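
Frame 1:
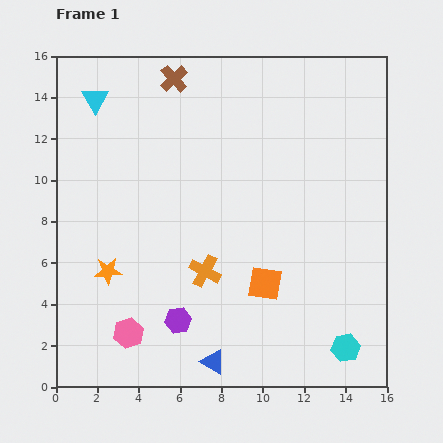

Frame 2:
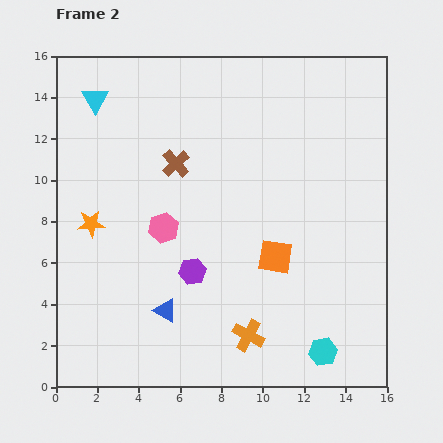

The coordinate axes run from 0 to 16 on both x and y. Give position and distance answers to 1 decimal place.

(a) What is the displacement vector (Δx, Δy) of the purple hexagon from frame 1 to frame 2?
(0.7, 2.4)

The purple hexagon was at (5.9, 3.2) in frame 1 and (6.6, 5.6) in frame 2.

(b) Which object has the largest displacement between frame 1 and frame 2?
the pink hexagon

(moved 5.4; next 4.1)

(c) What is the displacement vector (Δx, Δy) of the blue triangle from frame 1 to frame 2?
(-2.3, 2.5)

The blue triangle was at (7.6, 1.2) in frame 1 and (5.3, 3.7) in frame 2.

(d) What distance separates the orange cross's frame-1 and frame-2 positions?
3.7

The orange cross moved from (7.2, 5.6) to (9.3, 2.5), a distance of √(2.1² + 3.1²) ≈ 3.7.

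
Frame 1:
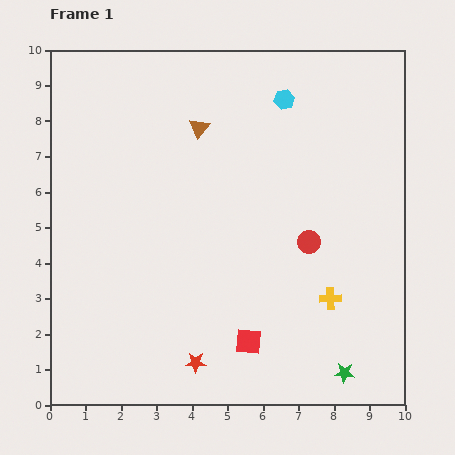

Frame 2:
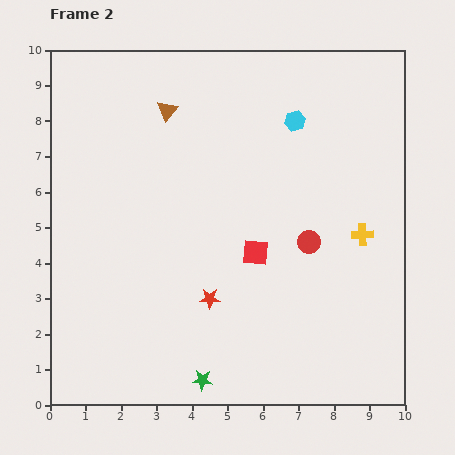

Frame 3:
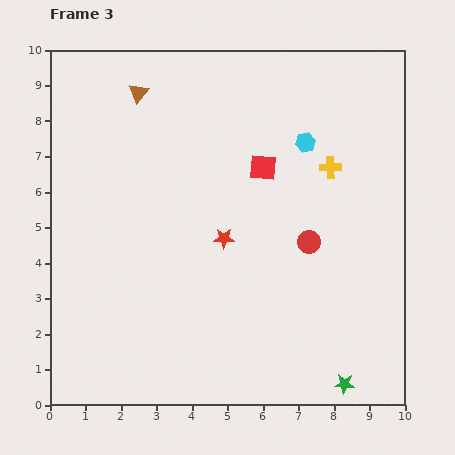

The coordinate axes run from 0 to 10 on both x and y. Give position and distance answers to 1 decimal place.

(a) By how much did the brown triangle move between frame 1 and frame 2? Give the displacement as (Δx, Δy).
(-0.9, 0.5)

The brown triangle was at (4.2, 7.8) in frame 1 and (3.3, 8.3) in frame 2.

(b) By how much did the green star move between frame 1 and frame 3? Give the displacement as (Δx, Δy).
(0.0, -0.3)

The green star was at (8.3, 0.9) in frame 1 and (8.3, 0.6) in frame 3.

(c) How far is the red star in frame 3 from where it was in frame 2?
1.7

The red star moved from (4.5, 3.0) to (4.9, 4.7), a distance of √(0.4² + 1.7²) ≈ 1.7.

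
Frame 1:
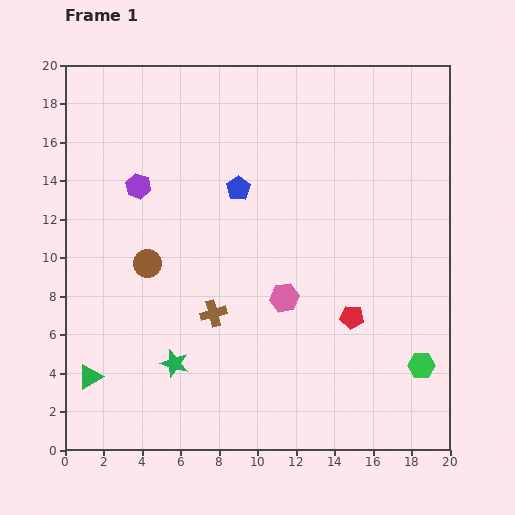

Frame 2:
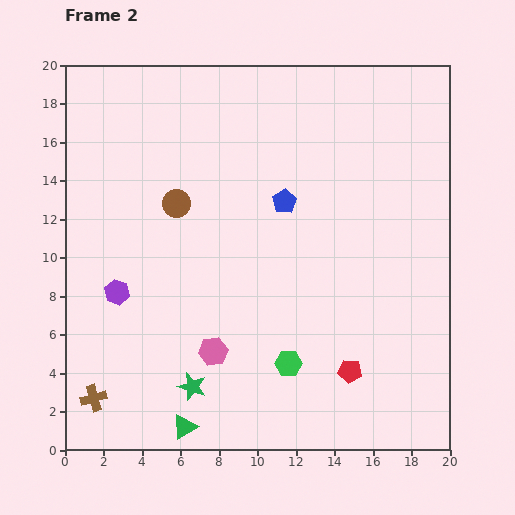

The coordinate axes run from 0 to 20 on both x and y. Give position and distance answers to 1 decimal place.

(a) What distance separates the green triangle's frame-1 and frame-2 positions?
5.5

The green triangle moved from (1.3, 3.8) to (6.2, 1.2), a distance of √(4.9² + 2.6²) ≈ 5.5.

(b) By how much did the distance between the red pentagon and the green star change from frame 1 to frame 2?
-1.3

Distance in frame 1: 9.5. Distance in frame 2: 8.2.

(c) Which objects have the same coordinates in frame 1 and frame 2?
none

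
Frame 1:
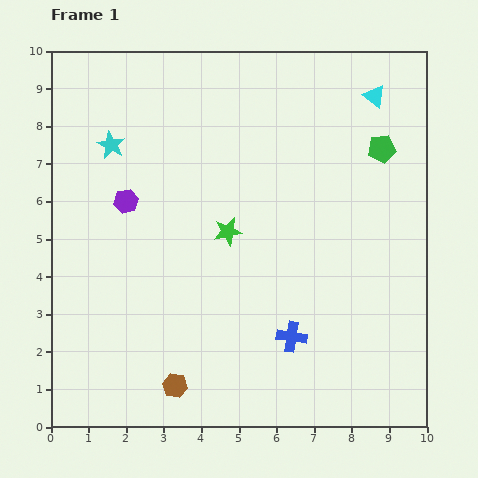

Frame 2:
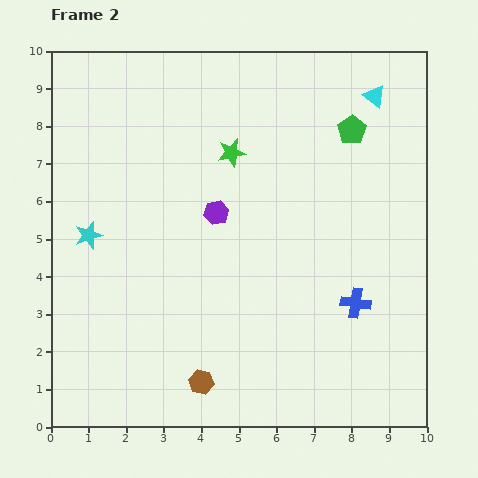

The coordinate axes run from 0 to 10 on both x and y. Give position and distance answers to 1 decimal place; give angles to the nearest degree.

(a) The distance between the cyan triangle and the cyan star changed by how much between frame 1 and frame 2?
+1.4

Distance in frame 1: 7.1. Distance in frame 2: 8.5.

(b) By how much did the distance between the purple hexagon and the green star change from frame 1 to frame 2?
-1.2

Distance in frame 1: 2.8. Distance in frame 2: 1.6.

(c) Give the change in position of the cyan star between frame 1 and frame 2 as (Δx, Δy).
(-0.6, -2.4)

The cyan star was at (1.6, 7.5) in frame 1 and (1.0, 5.1) in frame 2.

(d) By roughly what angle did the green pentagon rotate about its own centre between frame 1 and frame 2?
26° counter-clockwise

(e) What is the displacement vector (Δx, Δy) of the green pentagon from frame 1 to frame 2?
(-0.8, 0.5)

The green pentagon was at (8.8, 7.4) in frame 1 and (8.0, 7.9) in frame 2.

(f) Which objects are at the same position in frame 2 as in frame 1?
the cyan triangle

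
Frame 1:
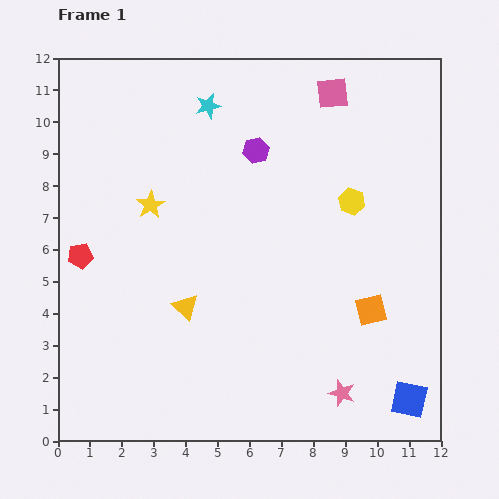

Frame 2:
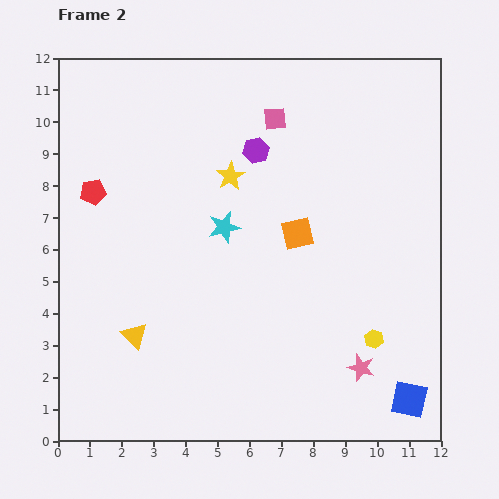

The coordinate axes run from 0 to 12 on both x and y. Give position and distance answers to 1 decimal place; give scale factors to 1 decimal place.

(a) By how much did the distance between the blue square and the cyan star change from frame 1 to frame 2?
-3.3

Distance in frame 1: 11.2. Distance in frame 2: 7.9.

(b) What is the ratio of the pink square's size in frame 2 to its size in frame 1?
0.7×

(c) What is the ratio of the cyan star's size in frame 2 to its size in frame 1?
1.3×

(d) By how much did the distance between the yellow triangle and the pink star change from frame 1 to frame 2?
+1.6

Distance in frame 1: 5.6. Distance in frame 2: 7.2.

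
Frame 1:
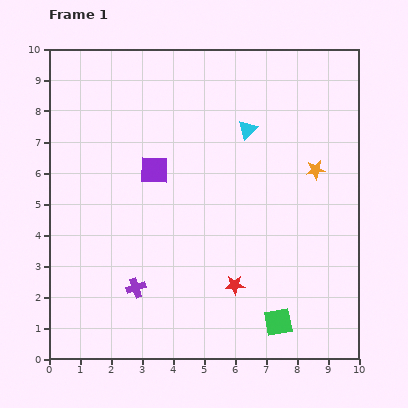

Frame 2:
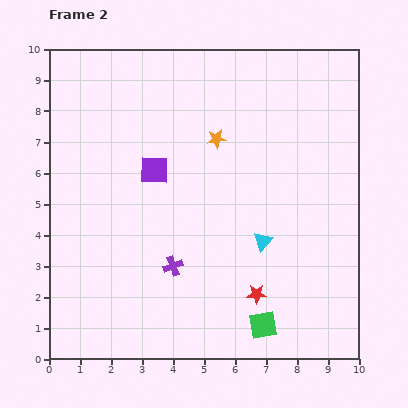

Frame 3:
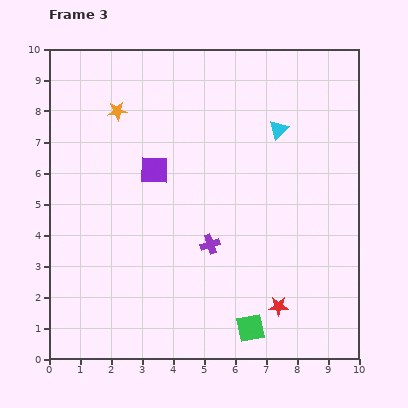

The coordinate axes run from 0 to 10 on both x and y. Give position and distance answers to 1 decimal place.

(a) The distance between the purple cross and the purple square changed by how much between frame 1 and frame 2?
-0.6

Distance in frame 1: 3.8. Distance in frame 2: 3.2.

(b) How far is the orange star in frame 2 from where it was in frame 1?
3.4

The orange star moved from (8.6, 6.1) to (5.4, 7.1), a distance of √(3.2² + 1.0²) ≈ 3.4.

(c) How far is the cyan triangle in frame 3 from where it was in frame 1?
1.0

The cyan triangle moved from (6.4, 7.4) to (7.4, 7.4), a distance of √(1.0² + 0.0²) ≈ 1.0.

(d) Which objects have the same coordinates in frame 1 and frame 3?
the purple square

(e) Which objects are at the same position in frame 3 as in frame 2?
the purple square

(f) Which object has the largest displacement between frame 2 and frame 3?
the cyan triangle

(moved 3.6; next 3.3)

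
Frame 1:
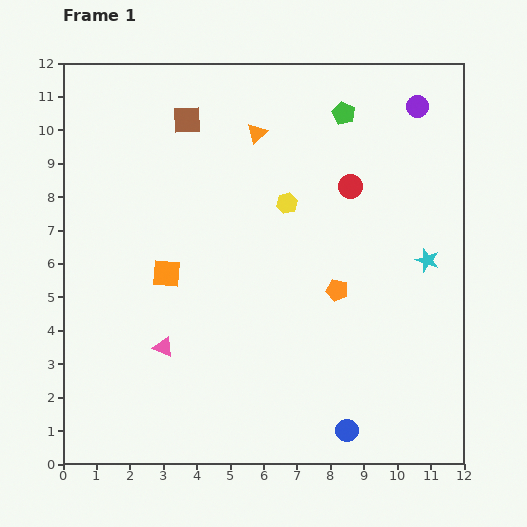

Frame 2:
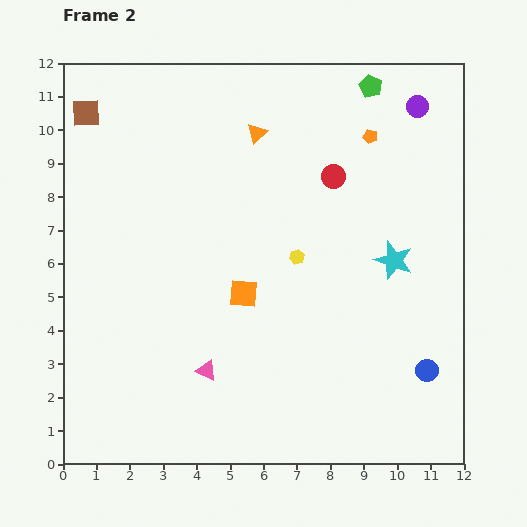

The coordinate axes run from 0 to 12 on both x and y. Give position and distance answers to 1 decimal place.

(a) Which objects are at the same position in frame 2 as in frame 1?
the orange triangle, the purple circle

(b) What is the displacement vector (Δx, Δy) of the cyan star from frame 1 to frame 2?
(-1.0, 0.0)

The cyan star was at (10.9, 6.1) in frame 1 and (9.9, 6.1) in frame 2.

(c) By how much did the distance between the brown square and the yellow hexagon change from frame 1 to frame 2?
+3.7

Distance in frame 1: 3.9. Distance in frame 2: 7.6.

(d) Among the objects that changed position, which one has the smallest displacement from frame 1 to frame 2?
the red circle

(moved 0.6)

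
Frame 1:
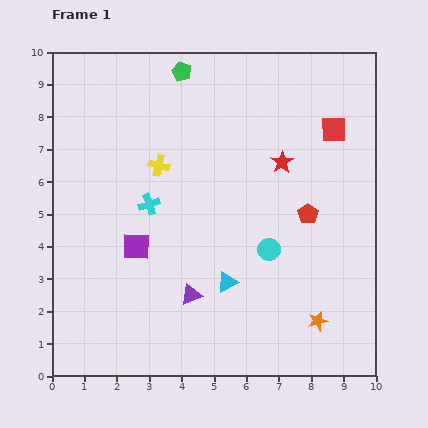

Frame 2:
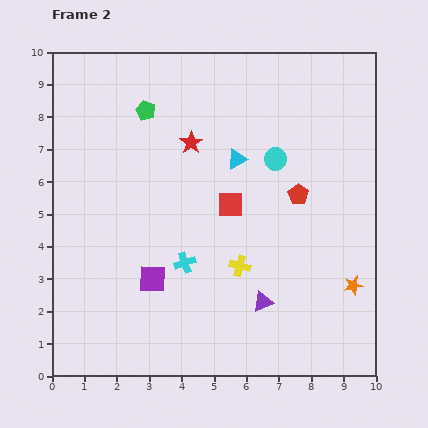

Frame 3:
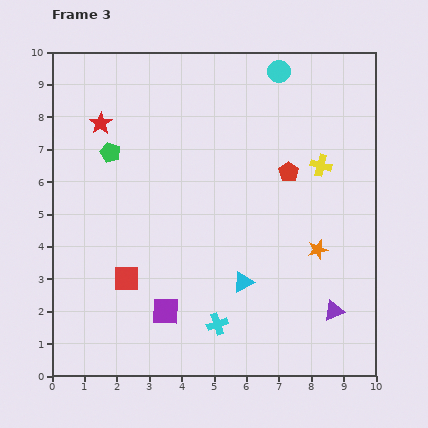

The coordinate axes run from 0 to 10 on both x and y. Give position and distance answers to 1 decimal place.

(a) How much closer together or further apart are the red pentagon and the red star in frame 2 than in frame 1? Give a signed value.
+1.9

Distance in frame 1: 1.8. Distance in frame 2: 3.7.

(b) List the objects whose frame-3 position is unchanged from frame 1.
none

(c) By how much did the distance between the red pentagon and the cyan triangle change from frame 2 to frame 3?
+1.5

Distance in frame 2: 2.2. Distance in frame 3: 3.7.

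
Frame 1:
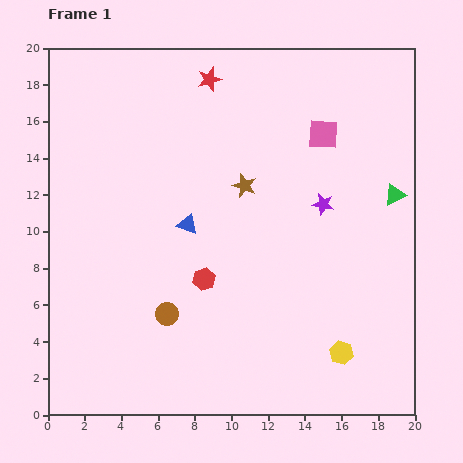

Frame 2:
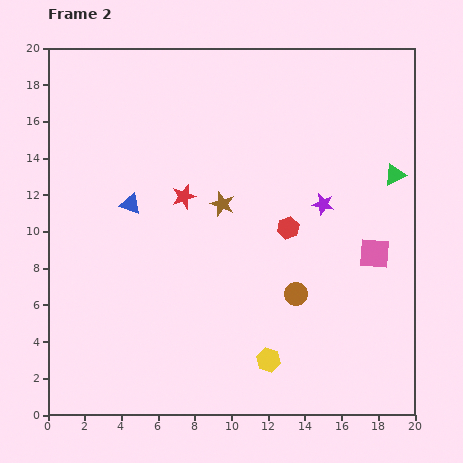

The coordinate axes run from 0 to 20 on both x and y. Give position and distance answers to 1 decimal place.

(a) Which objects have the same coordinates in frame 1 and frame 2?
the purple star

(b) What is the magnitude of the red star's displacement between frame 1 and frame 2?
6.6

The red star moved from (8.8, 18.3) to (7.4, 11.9), a distance of √(1.4² + 6.4²) ≈ 6.6.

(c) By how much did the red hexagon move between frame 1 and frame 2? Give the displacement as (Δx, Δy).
(4.6, 2.8)

The red hexagon was at (8.5, 7.4) in frame 1 and (13.1, 10.2) in frame 2.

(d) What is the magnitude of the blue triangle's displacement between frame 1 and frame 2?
3.3

The blue triangle moved from (7.6, 10.4) to (4.5, 11.5), a distance of √(3.1² + 1.1²) ≈ 3.3.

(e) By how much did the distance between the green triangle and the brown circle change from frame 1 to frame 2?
-5.5

Distance in frame 1: 14.0. Distance in frame 2: 8.5.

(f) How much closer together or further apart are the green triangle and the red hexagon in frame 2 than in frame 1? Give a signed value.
-4.9

Distance in frame 1: 11.4. Distance in frame 2: 6.5.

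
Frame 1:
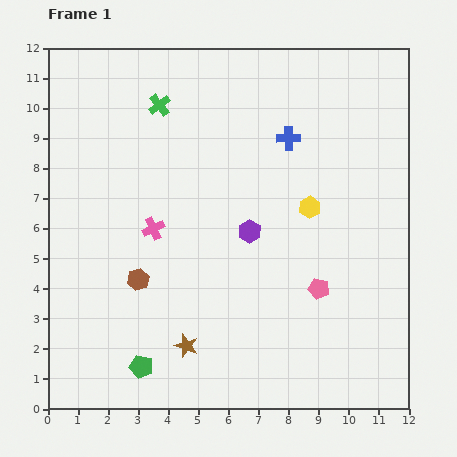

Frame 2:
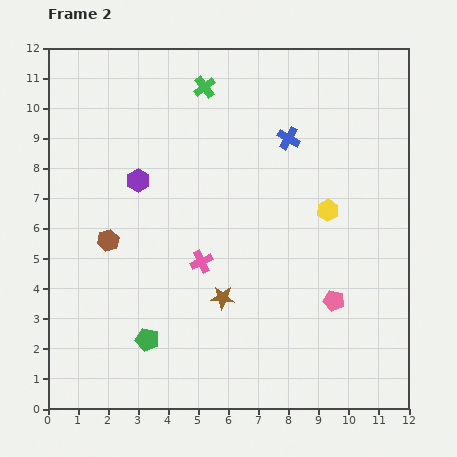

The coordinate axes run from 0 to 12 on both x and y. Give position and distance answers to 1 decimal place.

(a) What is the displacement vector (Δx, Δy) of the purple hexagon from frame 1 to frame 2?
(-3.7, 1.7)

The purple hexagon was at (6.7, 5.9) in frame 1 and (3.0, 7.6) in frame 2.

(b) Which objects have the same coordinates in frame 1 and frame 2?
the blue cross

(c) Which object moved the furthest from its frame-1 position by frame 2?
the purple hexagon

(moved 4.1; next 2.0)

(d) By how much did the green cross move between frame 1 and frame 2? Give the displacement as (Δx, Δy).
(1.5, 0.6)

The green cross was at (3.7, 10.1) in frame 1 and (5.2, 10.7) in frame 2.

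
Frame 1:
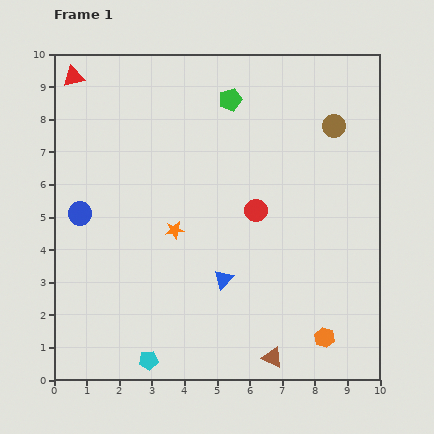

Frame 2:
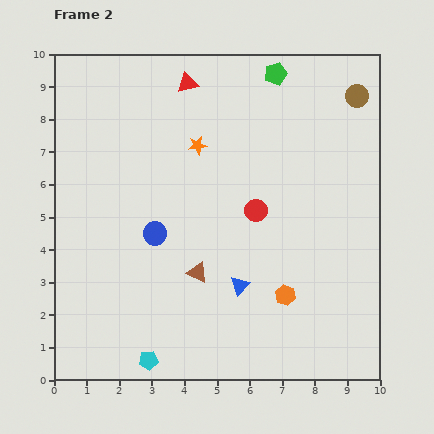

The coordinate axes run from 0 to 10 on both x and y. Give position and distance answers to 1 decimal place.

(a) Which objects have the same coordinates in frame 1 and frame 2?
the red circle, the cyan pentagon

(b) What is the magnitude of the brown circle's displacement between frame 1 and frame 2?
1.1

The brown circle moved from (8.6, 7.8) to (9.3, 8.7), a distance of √(0.7² + 0.9²) ≈ 1.1.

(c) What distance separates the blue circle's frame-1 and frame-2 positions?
2.4

The blue circle moved from (0.8, 5.1) to (3.1, 4.5), a distance of √(2.3² + 0.6²) ≈ 2.4.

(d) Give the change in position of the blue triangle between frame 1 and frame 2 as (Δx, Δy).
(0.5, -0.2)

The blue triangle was at (5.2, 3.1) in frame 1 and (5.7, 2.9) in frame 2.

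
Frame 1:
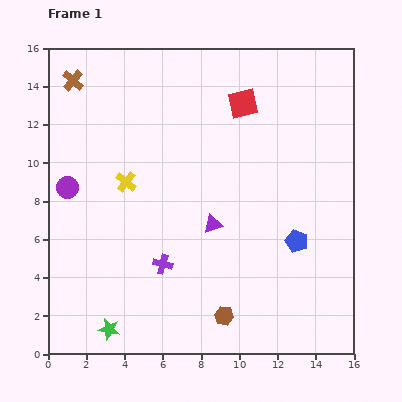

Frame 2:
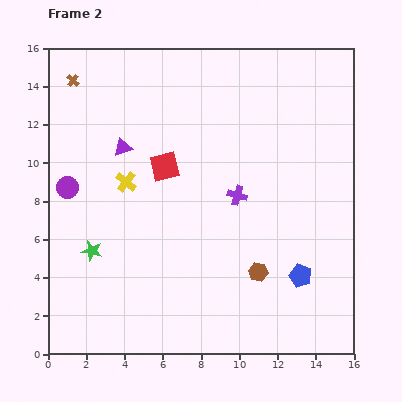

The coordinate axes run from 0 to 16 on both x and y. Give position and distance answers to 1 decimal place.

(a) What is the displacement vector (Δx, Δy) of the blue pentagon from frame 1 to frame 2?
(0.2, -1.8)

The blue pentagon was at (13.0, 5.9) in frame 1 and (13.2, 4.1) in frame 2.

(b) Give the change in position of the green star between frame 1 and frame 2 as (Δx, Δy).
(-0.9, 4.1)

The green star was at (3.2, 1.3) in frame 1 and (2.3, 5.4) in frame 2.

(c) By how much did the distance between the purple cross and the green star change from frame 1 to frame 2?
+3.7

Distance in frame 1: 4.4. Distance in frame 2: 8.1.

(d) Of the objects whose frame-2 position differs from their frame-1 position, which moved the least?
the blue pentagon

(moved 1.8)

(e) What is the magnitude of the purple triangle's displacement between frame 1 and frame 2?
6.2

The purple triangle moved from (8.6, 6.8) to (3.9, 10.8), a distance of √(4.7² + 4.0²) ≈ 6.2.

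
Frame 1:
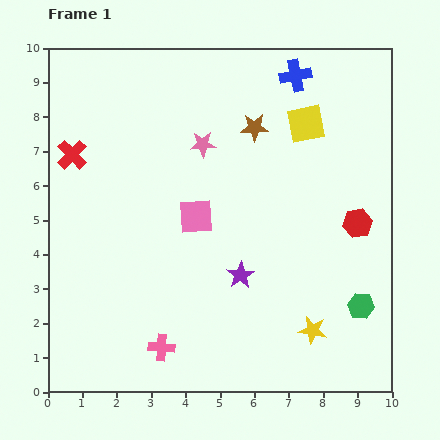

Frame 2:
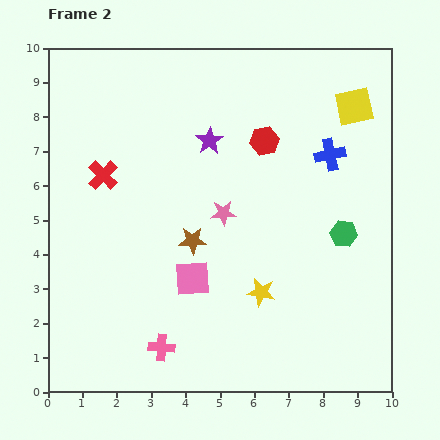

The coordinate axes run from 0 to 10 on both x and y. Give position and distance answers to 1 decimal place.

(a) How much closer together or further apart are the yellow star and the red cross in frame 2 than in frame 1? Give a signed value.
-3.0

Distance in frame 1: 8.7. Distance in frame 2: 5.7.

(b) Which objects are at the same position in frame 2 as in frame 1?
the pink cross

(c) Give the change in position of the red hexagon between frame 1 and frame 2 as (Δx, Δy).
(-2.7, 2.4)

The red hexagon was at (9.0, 4.9) in frame 1 and (6.3, 7.3) in frame 2.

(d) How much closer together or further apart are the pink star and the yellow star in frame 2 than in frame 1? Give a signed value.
-3.8

Distance in frame 1: 6.3. Distance in frame 2: 2.5.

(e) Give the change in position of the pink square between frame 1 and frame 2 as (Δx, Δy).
(-0.1, -1.8)

The pink square was at (4.3, 5.1) in frame 1 and (4.2, 3.3) in frame 2.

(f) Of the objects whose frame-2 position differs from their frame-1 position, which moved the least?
the red cross

(moved 1.1)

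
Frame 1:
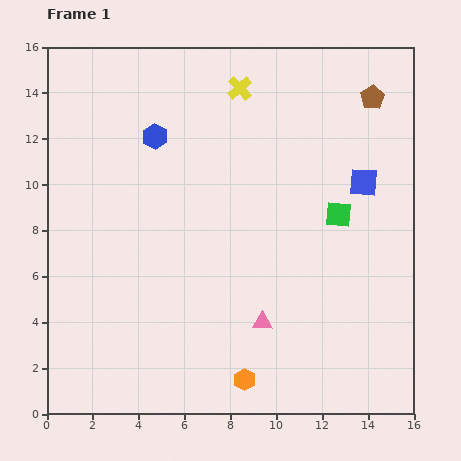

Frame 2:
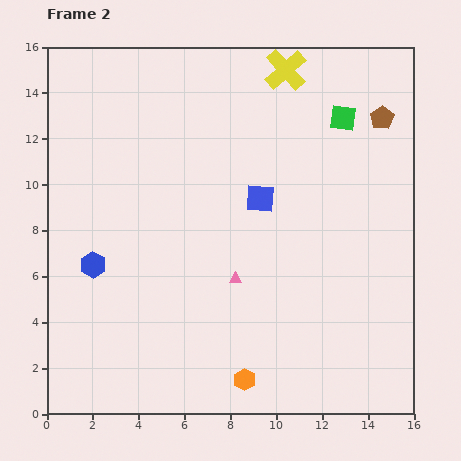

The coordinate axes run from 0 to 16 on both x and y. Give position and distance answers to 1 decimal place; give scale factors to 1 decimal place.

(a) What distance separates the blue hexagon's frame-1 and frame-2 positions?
6.2

The blue hexagon moved from (4.7, 12.1) to (2.0, 6.5), a distance of √(2.7² + 5.6²) ≈ 6.2.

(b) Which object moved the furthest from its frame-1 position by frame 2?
the blue hexagon

(moved 6.2; next 4.6)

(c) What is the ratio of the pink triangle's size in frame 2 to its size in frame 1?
0.6×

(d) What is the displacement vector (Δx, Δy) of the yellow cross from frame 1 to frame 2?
(2.0, 0.8)

The yellow cross was at (8.4, 14.2) in frame 1 and (10.4, 15.0) in frame 2.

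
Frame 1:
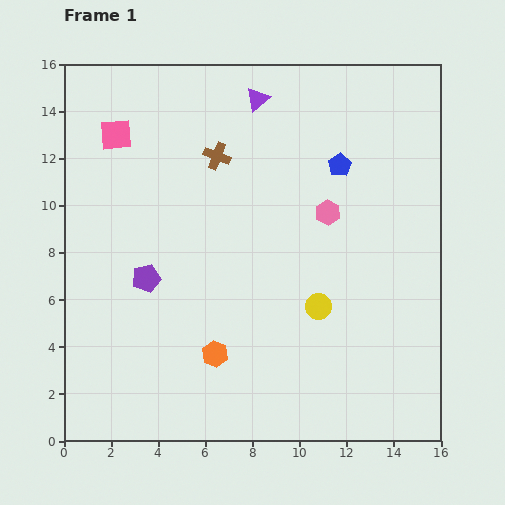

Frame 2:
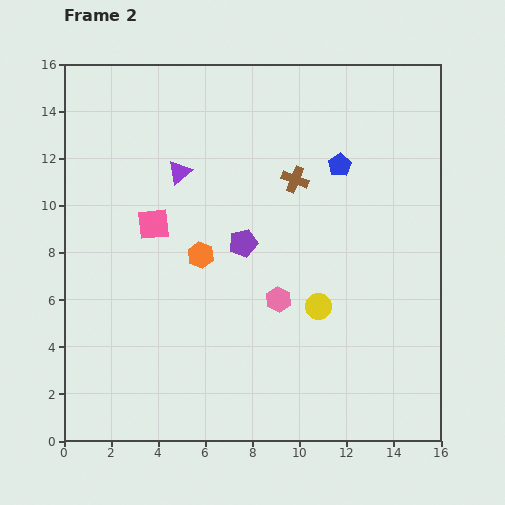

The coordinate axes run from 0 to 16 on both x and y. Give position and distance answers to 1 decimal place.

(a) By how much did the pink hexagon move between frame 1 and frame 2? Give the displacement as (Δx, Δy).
(-2.1, -3.7)

The pink hexagon was at (11.2, 9.7) in frame 1 and (9.1, 6.0) in frame 2.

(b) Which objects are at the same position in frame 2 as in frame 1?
the blue pentagon, the yellow circle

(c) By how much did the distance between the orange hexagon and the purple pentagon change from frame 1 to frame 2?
-2.4

Distance in frame 1: 4.3. Distance in frame 2: 1.9.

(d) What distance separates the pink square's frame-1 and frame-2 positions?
4.1

The pink square moved from (2.2, 13.0) to (3.8, 9.2), a distance of √(1.6² + 3.8²) ≈ 4.1.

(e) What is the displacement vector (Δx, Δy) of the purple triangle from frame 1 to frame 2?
(-3.3, -3.1)

The purple triangle was at (8.2, 14.5) in frame 1 and (4.9, 11.4) in frame 2.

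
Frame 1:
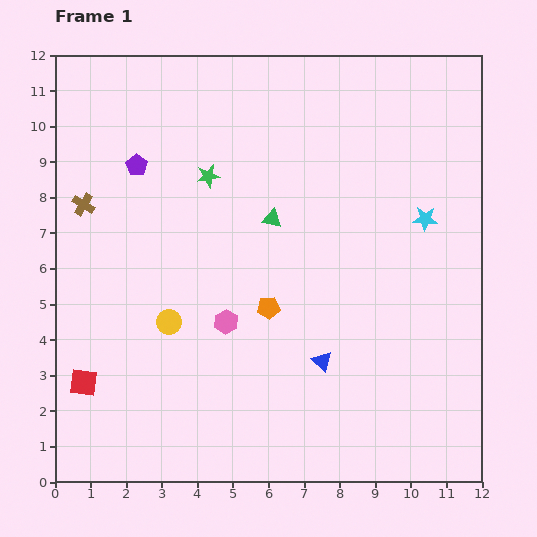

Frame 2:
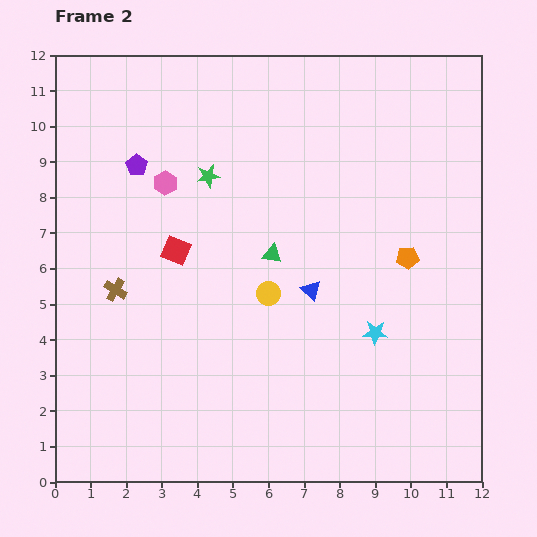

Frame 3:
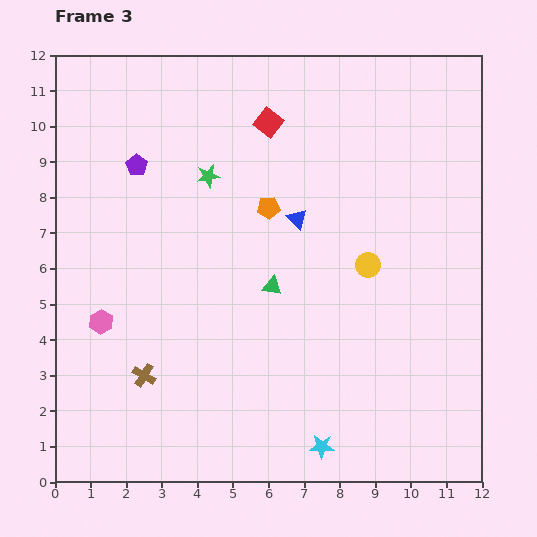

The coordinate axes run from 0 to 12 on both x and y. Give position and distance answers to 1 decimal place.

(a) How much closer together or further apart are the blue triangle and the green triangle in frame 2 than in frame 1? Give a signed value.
-2.7

Distance in frame 1: 4.2. Distance in frame 2: 1.5.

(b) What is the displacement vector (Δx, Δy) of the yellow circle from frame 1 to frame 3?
(5.6, 1.6)

The yellow circle was at (3.2, 4.5) in frame 1 and (8.8, 6.1) in frame 3.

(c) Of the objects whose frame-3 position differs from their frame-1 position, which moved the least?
the green triangle

(moved 1.9)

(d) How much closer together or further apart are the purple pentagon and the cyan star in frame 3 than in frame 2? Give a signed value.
+1.3

Distance in frame 2: 8.2. Distance in frame 3: 9.5.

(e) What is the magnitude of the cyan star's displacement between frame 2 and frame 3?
3.5

The cyan star moved from (9.0, 4.2) to (7.5, 1.0), a distance of √(1.5² + 3.2²) ≈ 3.5.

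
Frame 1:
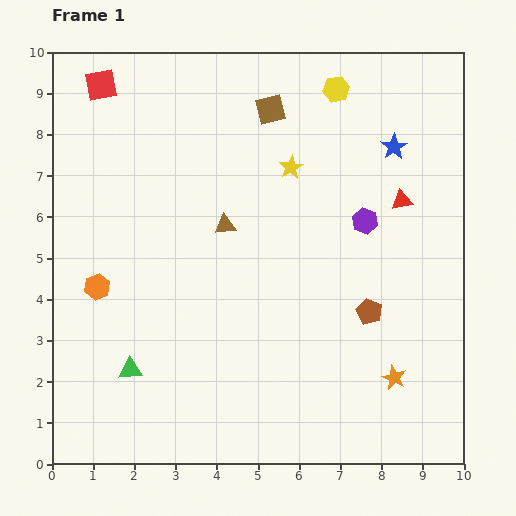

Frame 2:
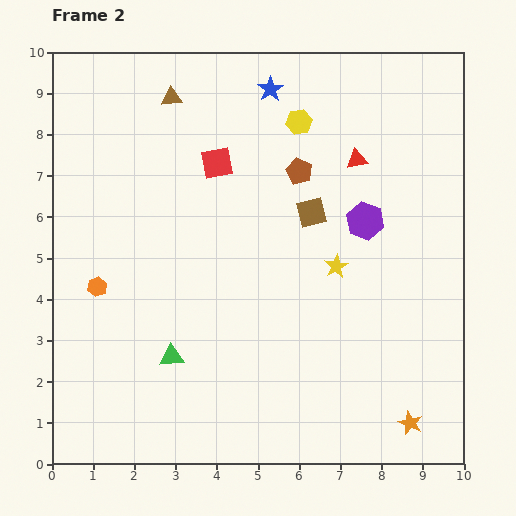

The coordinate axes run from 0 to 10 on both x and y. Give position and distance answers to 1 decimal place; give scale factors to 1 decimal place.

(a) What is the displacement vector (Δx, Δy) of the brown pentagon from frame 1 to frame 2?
(-1.7, 3.4)

The brown pentagon was at (7.7, 3.7) in frame 1 and (6.0, 7.1) in frame 2.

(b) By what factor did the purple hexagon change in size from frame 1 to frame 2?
1.4×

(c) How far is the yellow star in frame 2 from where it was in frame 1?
2.6

The yellow star moved from (5.8, 7.2) to (6.9, 4.8), a distance of √(1.1² + 2.4²) ≈ 2.6.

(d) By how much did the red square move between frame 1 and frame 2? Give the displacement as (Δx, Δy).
(2.8, -1.9)

The red square was at (1.2, 9.2) in frame 1 and (4.0, 7.3) in frame 2.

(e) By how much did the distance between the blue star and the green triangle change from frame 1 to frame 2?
-1.5

Distance in frame 1: 8.4. Distance in frame 2: 6.9.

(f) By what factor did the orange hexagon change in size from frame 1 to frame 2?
0.7×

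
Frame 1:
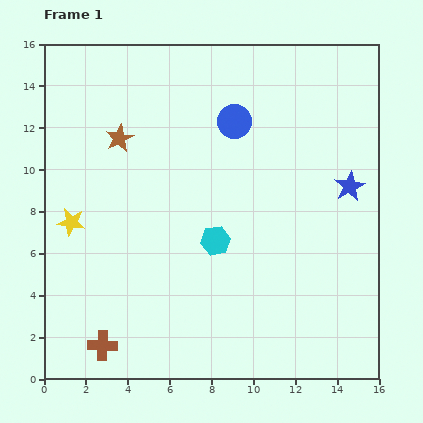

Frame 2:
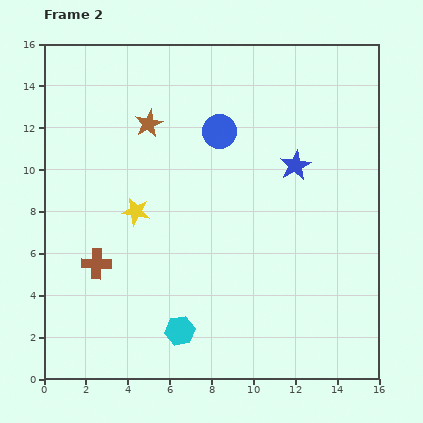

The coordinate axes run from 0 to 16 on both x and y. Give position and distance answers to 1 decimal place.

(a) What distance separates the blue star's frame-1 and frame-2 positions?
2.8

The blue star moved from (14.6, 9.2) to (12.0, 10.2), a distance of √(2.6² + 1.0²) ≈ 2.8.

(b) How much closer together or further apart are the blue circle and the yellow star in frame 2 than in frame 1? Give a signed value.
-3.7

Distance in frame 1: 9.2. Distance in frame 2: 5.5.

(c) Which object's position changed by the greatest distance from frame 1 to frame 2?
the cyan hexagon

(moved 4.6; next 3.9)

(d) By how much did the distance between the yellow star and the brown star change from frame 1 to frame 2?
-0.4

Distance in frame 1: 4.6. Distance in frame 2: 4.2.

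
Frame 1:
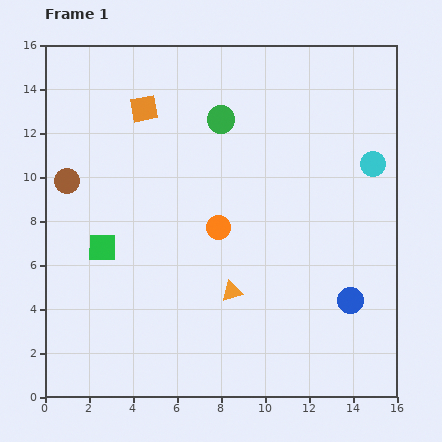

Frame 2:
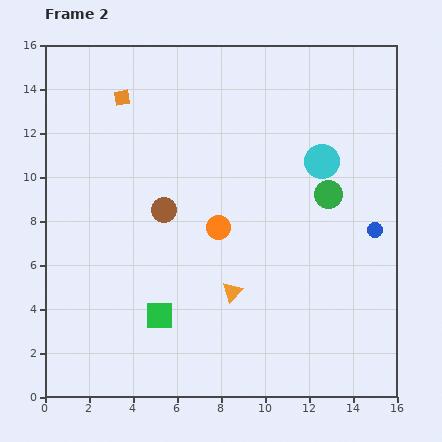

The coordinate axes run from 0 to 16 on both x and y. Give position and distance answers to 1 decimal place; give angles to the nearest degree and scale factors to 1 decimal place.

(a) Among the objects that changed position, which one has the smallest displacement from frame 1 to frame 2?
the orange square

(moved 1.1)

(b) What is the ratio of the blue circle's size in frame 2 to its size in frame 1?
0.6×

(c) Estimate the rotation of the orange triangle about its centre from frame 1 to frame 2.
30° counter-clockwise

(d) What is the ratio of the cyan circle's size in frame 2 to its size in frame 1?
1.4×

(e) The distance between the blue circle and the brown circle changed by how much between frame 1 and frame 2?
-4.4

Distance in frame 1: 14.0. Distance in frame 2: 9.6.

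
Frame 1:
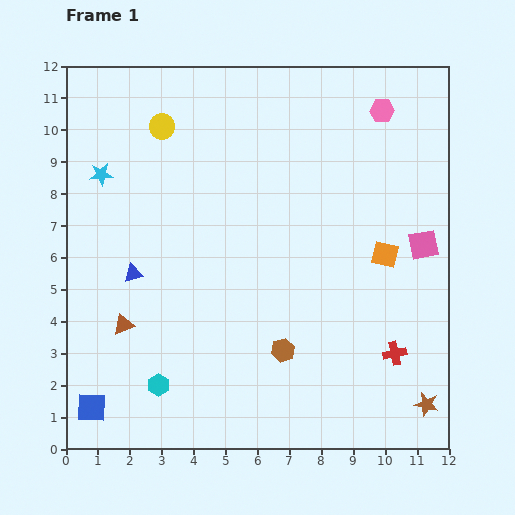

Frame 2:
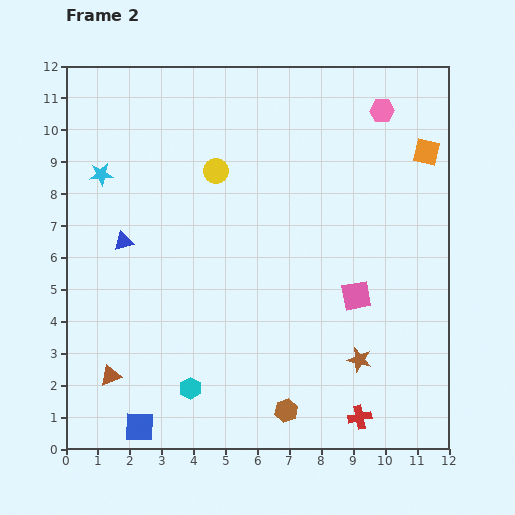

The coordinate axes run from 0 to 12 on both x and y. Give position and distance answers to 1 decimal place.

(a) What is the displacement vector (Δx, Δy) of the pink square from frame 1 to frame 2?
(-2.1, -1.6)

The pink square was at (11.2, 6.4) in frame 1 and (9.1, 4.8) in frame 2.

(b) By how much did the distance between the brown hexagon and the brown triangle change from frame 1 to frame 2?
+0.5

Distance in frame 1: 5.1. Distance in frame 2: 5.6.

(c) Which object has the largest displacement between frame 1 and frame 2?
the orange square

(moved 3.5; next 2.6)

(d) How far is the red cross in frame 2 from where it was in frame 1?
2.3

The red cross moved from (10.3, 3.0) to (9.2, 1.0), a distance of √(1.1² + 2.0²) ≈ 2.3.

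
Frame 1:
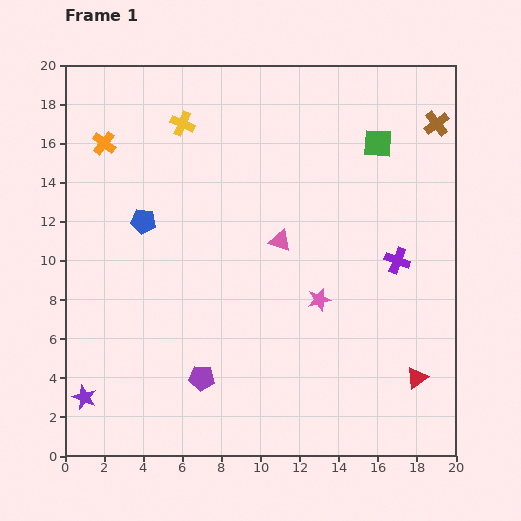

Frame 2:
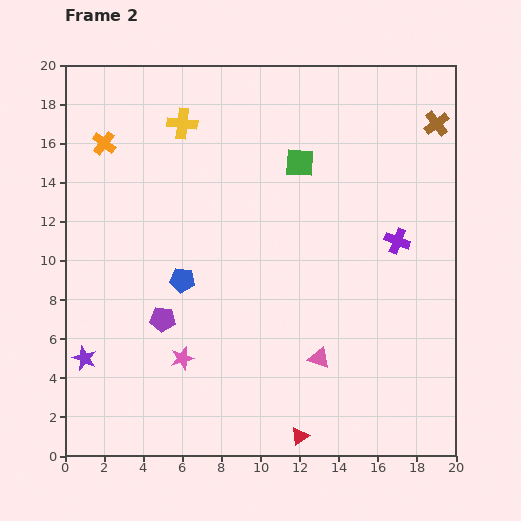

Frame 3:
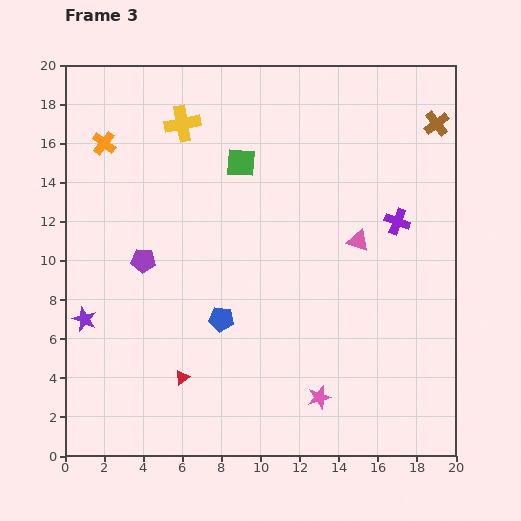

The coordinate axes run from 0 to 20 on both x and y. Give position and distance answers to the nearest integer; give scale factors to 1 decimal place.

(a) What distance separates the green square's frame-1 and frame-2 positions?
4

The green square moved from (16, 16) to (12, 15), a distance of √(4² + 1²) ≈ 4.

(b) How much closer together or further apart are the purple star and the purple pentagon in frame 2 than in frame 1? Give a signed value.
-2

Distance in frame 1: 6. Distance in frame 2: 4.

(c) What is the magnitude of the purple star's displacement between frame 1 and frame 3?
4

The purple star moved from (1, 3) to (1, 7), a distance of √(0² + 4²) ≈ 4.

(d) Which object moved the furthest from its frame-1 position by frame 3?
the red triangle

(moved 12; next 7)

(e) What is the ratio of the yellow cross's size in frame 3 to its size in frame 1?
1.5×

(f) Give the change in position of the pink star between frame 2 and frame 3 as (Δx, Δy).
(7, -2)

The pink star was at (6, 5) in frame 2 and (13, 3) in frame 3.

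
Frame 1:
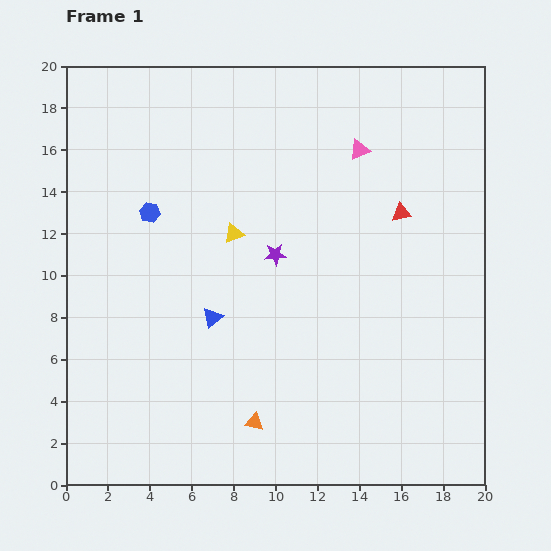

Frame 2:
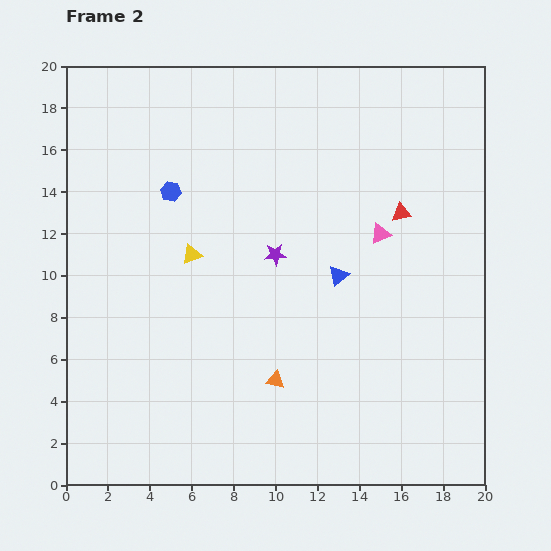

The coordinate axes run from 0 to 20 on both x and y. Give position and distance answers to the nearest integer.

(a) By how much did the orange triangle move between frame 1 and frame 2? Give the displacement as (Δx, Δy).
(1, 2)

The orange triangle was at (9, 3) in frame 1 and (10, 5) in frame 2.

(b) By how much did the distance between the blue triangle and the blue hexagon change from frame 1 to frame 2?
+3

Distance in frame 1: 6. Distance in frame 2: 9.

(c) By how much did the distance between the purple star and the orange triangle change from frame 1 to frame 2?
-2

Distance in frame 1: 8. Distance in frame 2: 6.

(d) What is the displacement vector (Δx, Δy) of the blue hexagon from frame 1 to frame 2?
(1, 1)

The blue hexagon was at (4, 13) in frame 1 and (5, 14) in frame 2.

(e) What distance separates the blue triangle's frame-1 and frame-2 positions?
6

The blue triangle moved from (7, 8) to (13, 10), a distance of √(6² + 2²) ≈ 6.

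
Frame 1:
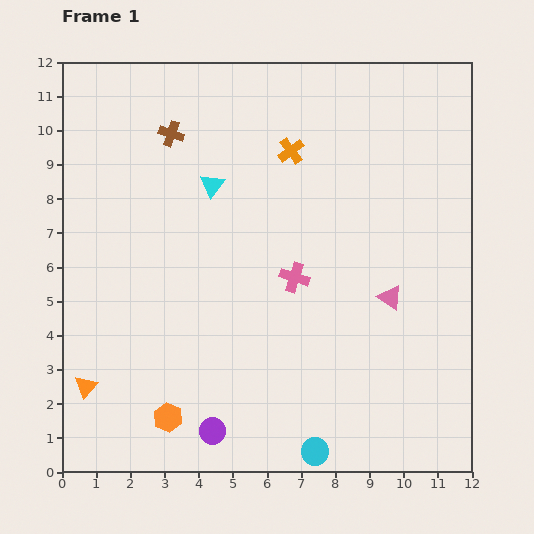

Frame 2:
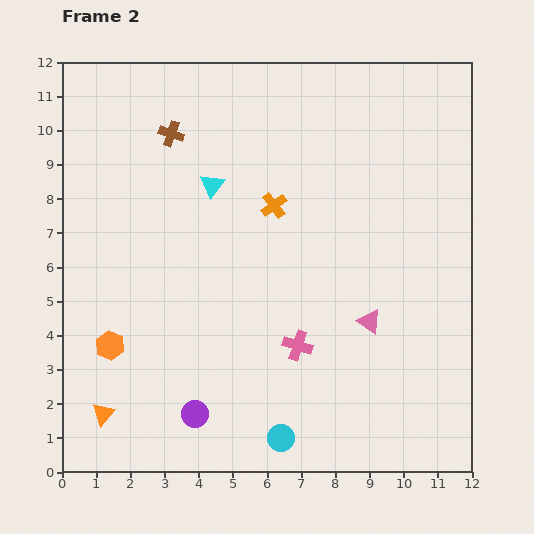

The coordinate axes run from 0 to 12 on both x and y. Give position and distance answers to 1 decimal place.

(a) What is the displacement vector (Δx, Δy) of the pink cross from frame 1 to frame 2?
(0.1, -2.0)

The pink cross was at (6.8, 5.7) in frame 1 and (6.9, 3.7) in frame 2.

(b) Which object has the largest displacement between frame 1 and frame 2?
the orange hexagon

(moved 2.7; next 2.0)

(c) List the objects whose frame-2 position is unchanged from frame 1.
the cyan triangle, the brown cross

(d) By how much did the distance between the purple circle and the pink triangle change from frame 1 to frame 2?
-0.7

Distance in frame 1: 6.5. Distance in frame 2: 5.8.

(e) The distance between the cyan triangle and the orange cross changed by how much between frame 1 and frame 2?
-0.6

Distance in frame 1: 2.5. Distance in frame 2: 1.9.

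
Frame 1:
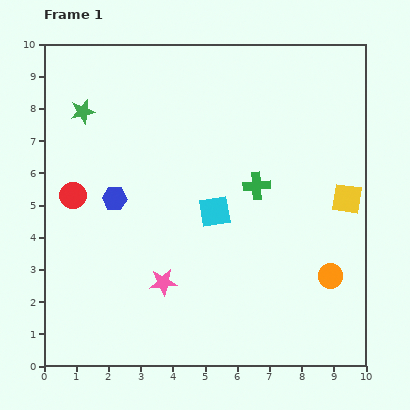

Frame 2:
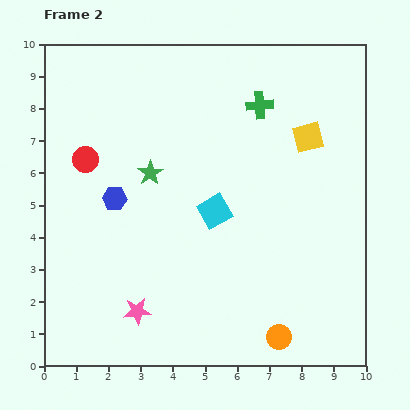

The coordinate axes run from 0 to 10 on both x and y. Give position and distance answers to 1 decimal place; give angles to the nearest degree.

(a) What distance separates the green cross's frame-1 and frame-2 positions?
2.5

The green cross moved from (6.6, 5.6) to (6.7, 8.1), a distance of √(0.1² + 2.5²) ≈ 2.5.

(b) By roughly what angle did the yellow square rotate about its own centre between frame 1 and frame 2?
23° counter-clockwise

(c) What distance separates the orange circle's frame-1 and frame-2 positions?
2.5

The orange circle moved from (8.9, 2.8) to (7.3, 0.9), a distance of √(1.6² + 1.9²) ≈ 2.5.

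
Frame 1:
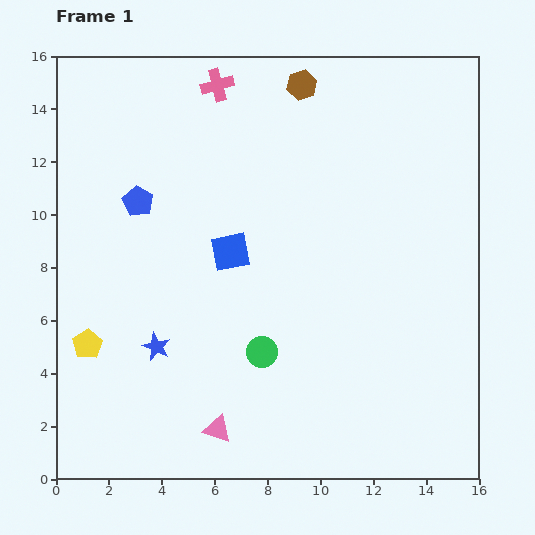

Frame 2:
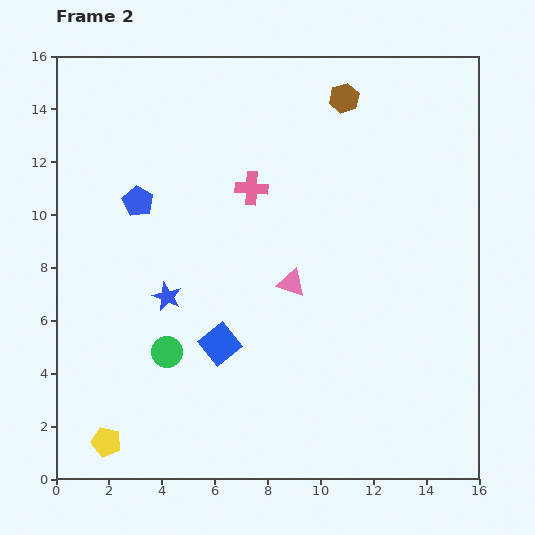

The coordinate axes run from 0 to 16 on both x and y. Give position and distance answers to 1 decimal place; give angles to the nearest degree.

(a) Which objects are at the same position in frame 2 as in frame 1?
the blue pentagon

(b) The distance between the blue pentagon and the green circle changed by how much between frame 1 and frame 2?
-1.6

Distance in frame 1: 7.4. Distance in frame 2: 5.8.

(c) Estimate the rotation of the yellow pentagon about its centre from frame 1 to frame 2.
25° counter-clockwise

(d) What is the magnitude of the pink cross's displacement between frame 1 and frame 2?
4.1

The pink cross moved from (6.1, 14.9) to (7.4, 11.0), a distance of √(1.3² + 3.9²) ≈ 4.1.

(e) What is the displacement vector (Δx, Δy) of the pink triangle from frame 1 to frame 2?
(2.8, 5.5)

The pink triangle was at (6.1, 1.9) in frame 1 and (8.9, 7.4) in frame 2.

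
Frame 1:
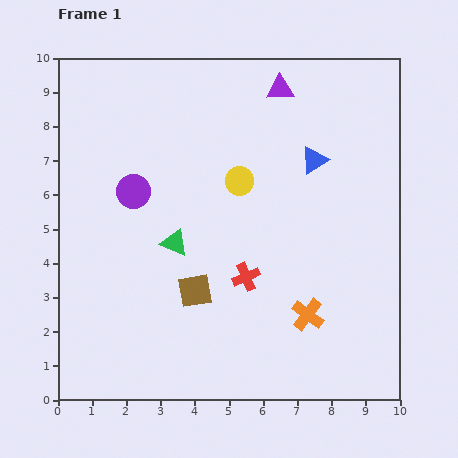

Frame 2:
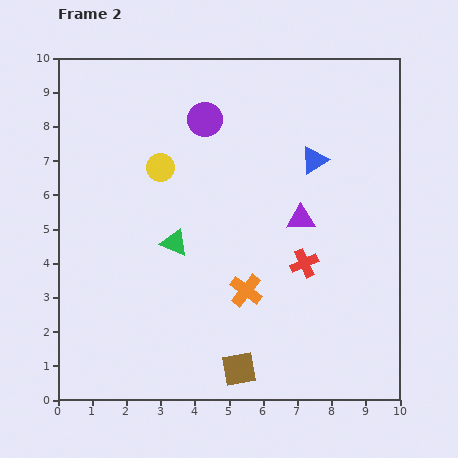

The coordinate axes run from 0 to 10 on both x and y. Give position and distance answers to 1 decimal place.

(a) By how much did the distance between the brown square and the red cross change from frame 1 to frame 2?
+2.0

Distance in frame 1: 1.6. Distance in frame 2: 3.6.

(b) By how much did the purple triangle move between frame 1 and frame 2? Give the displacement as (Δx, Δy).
(0.6, -3.8)

The purple triangle was at (6.5, 9.1) in frame 1 and (7.1, 5.3) in frame 2.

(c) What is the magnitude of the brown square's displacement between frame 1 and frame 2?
2.6

The brown square moved from (4.0, 3.2) to (5.3, 0.9), a distance of √(1.3² + 2.3²) ≈ 2.6.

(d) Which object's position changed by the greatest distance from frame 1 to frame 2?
the purple triangle

(moved 3.8; next 3.0)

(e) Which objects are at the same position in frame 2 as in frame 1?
the blue triangle, the green triangle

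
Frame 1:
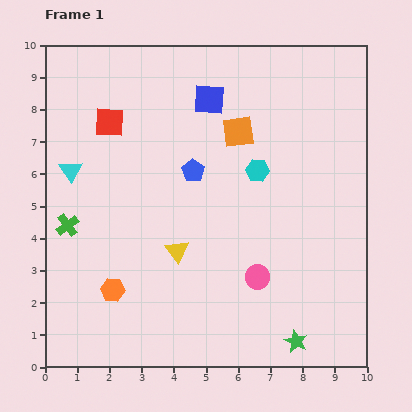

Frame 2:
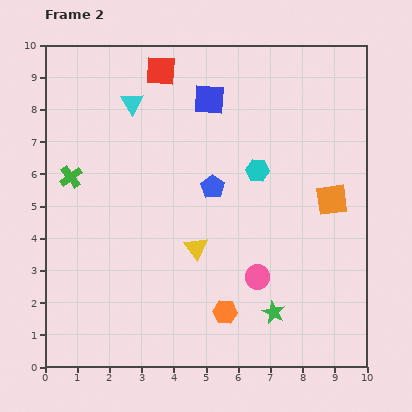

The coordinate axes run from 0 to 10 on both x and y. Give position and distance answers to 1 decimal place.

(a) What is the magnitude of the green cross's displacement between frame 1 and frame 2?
1.5

The green cross moved from (0.7, 4.4) to (0.8, 5.9), a distance of √(0.1² + 1.5²) ≈ 1.5.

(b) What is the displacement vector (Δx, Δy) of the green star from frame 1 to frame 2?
(-0.7, 0.9)

The green star was at (7.8, 0.8) in frame 1 and (7.1, 1.7) in frame 2.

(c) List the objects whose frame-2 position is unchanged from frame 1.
the cyan hexagon, the blue square, the pink circle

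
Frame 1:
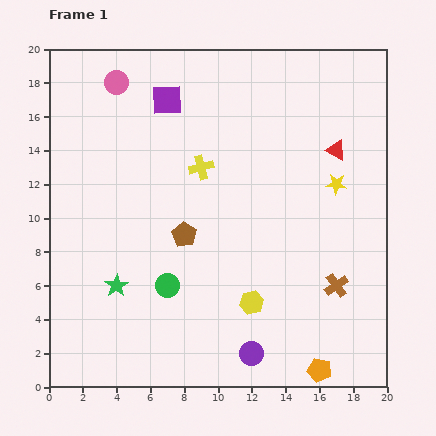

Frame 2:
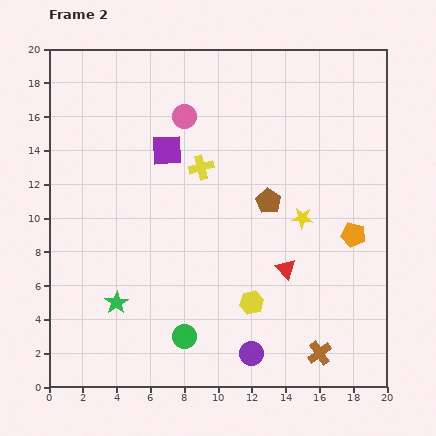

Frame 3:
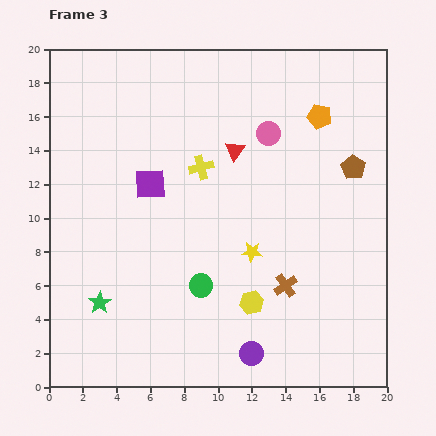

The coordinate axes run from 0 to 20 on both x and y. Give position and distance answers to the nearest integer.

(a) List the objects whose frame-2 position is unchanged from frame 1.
the yellow cross, the purple circle, the yellow hexagon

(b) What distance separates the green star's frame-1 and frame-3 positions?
1

The green star moved from (4, 6) to (3, 5), a distance of √(1² + 1²) ≈ 1.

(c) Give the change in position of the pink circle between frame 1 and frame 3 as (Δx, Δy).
(9, -3)

The pink circle was at (4, 18) in frame 1 and (13, 15) in frame 3.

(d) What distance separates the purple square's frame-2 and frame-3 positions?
2

The purple square moved from (7, 14) to (6, 12), a distance of √(1² + 2²) ≈ 2.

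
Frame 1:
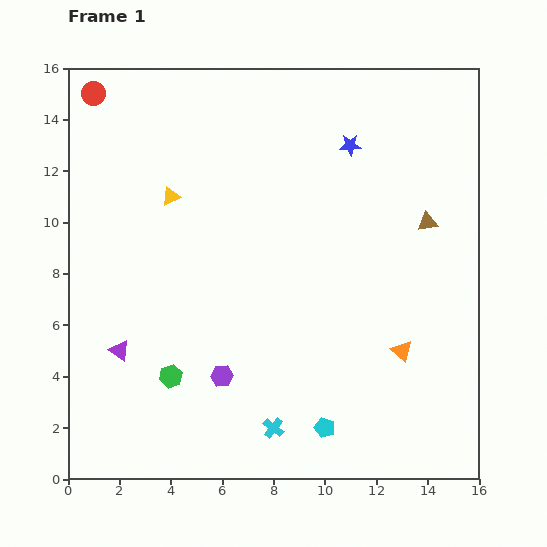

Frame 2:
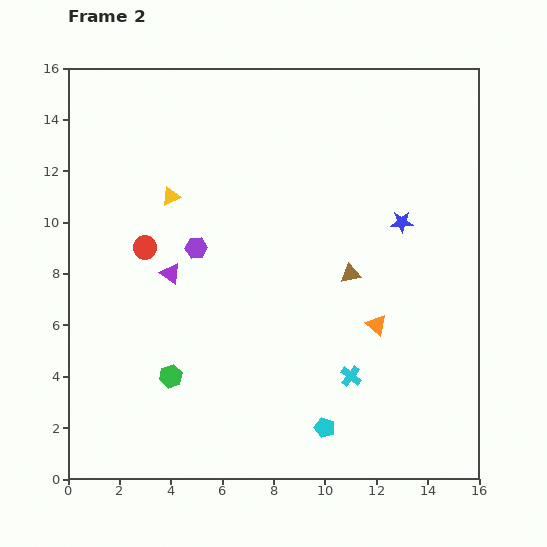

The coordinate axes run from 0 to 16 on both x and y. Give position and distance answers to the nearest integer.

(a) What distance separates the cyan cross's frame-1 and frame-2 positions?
4

The cyan cross moved from (8, 2) to (11, 4), a distance of √(3² + 2²) ≈ 4.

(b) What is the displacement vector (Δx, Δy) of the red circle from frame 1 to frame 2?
(2, -6)

The red circle was at (1, 15) in frame 1 and (3, 9) in frame 2.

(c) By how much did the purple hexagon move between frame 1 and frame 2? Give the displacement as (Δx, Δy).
(-1, 5)

The purple hexagon was at (6, 4) in frame 1 and (5, 9) in frame 2.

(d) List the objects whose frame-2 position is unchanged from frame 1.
the green hexagon, the cyan pentagon, the yellow triangle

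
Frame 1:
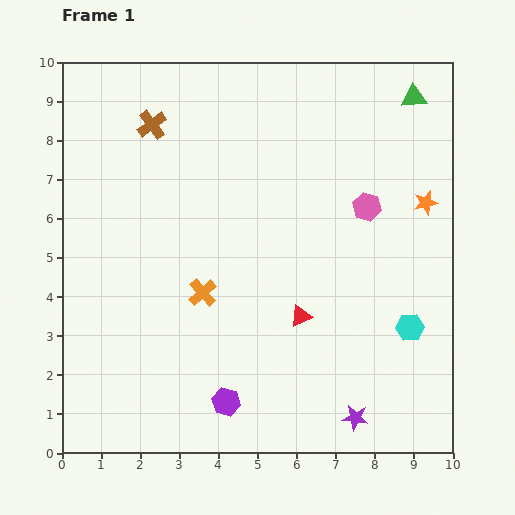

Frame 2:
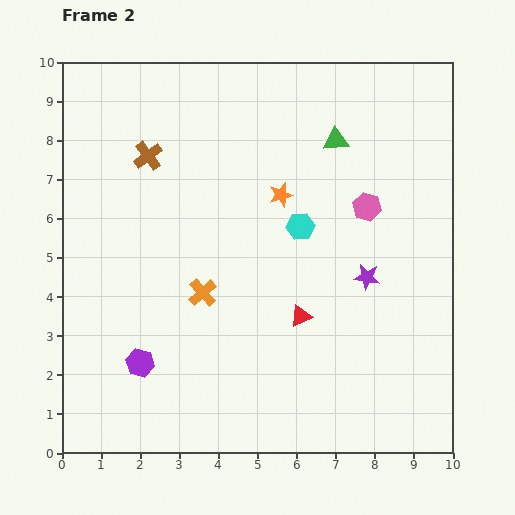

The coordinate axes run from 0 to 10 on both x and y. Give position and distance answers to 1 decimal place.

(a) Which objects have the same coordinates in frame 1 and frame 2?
the red triangle, the orange cross, the pink hexagon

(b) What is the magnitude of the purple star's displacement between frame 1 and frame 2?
3.6

The purple star moved from (7.5, 0.9) to (7.8, 4.5), a distance of √(0.3² + 3.6²) ≈ 3.6.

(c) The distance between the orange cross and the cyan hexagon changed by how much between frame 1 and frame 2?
-2.4

Distance in frame 1: 5.4. Distance in frame 2: 3.0.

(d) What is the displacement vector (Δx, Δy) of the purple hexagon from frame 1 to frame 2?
(-2.2, 1.0)

The purple hexagon was at (4.2, 1.3) in frame 1 and (2.0, 2.3) in frame 2.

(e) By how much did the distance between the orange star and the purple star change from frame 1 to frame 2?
-2.8

Distance in frame 1: 5.8. Distance in frame 2: 3.0.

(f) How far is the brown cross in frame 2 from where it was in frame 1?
0.8

The brown cross moved from (2.3, 8.4) to (2.2, 7.6), a distance of √(0.1² + 0.8²) ≈ 0.8.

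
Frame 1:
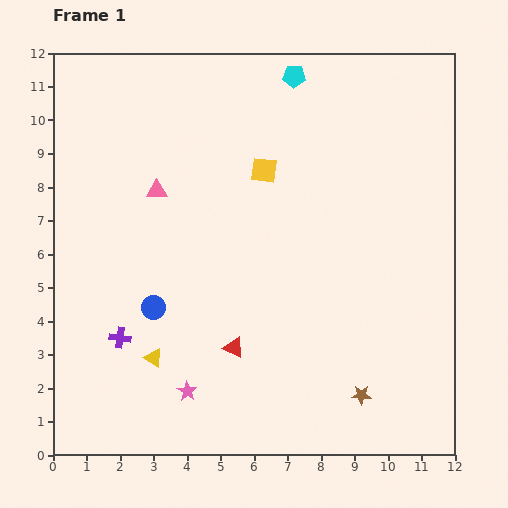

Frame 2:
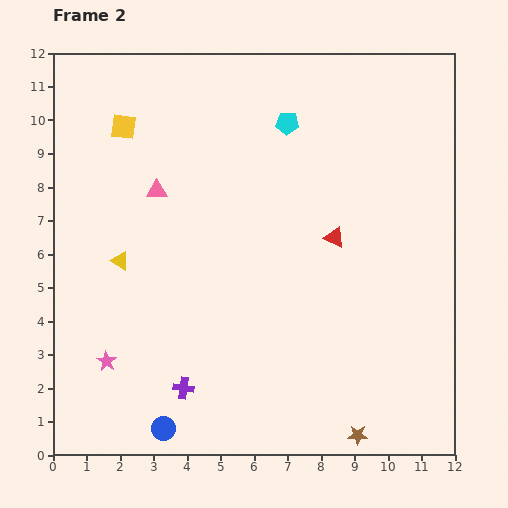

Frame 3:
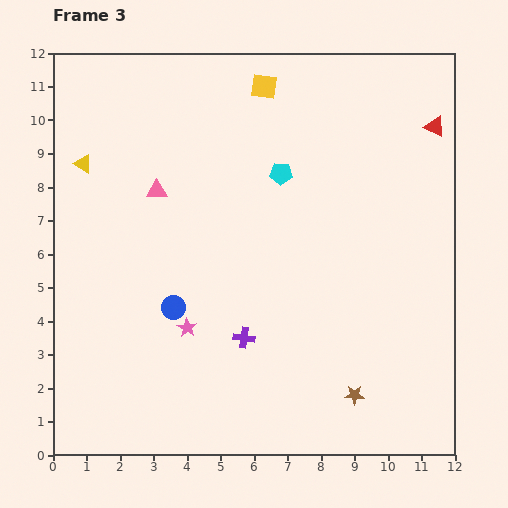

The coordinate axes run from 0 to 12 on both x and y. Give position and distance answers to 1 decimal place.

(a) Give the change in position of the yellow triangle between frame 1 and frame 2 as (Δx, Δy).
(-1.0, 2.9)

The yellow triangle was at (3.0, 2.9) in frame 1 and (2.0, 5.8) in frame 2.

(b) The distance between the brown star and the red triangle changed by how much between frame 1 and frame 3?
+4.4

Distance in frame 1: 4.0. Distance in frame 3: 8.4.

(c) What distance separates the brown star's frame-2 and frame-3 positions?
1.2

The brown star moved from (9.1, 0.6) to (9.0, 1.8), a distance of √(0.1² + 1.2²) ≈ 1.2.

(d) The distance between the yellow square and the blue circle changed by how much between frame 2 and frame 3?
-2.0

Distance in frame 2: 9.1. Distance in frame 3: 7.1.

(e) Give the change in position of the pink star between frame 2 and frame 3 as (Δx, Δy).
(2.4, 1.0)

The pink star was at (1.6, 2.8) in frame 2 and (4.0, 3.8) in frame 3.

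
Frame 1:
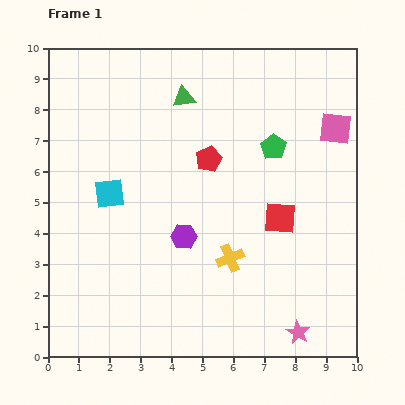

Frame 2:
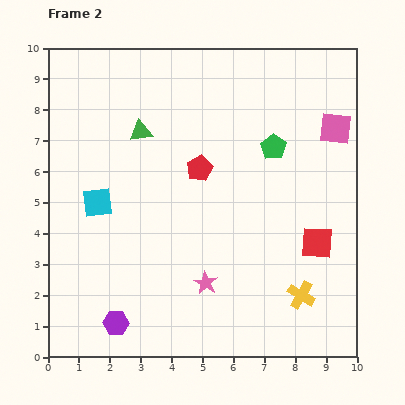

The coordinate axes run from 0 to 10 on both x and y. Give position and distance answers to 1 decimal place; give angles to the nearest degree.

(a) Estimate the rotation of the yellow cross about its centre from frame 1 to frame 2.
38° counter-clockwise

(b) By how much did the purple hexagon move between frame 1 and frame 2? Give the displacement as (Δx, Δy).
(-2.2, -2.8)

The purple hexagon was at (4.4, 3.9) in frame 1 and (2.2, 1.1) in frame 2.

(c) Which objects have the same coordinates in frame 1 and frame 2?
the green pentagon, the pink square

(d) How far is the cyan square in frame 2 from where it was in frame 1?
0.5

The cyan square moved from (2.0, 5.3) to (1.6, 5.0), a distance of √(0.4² + 0.3²) ≈ 0.5.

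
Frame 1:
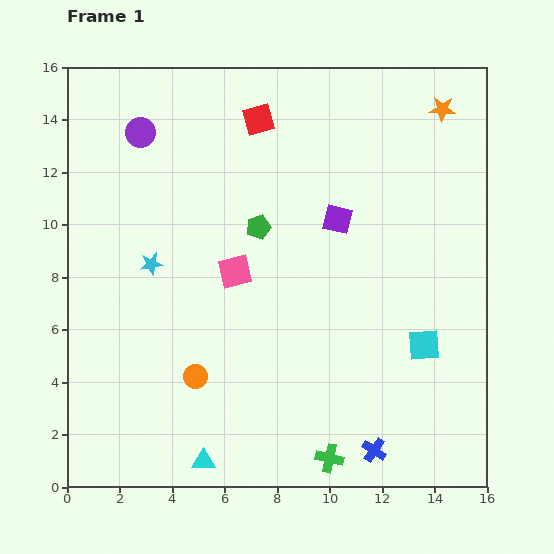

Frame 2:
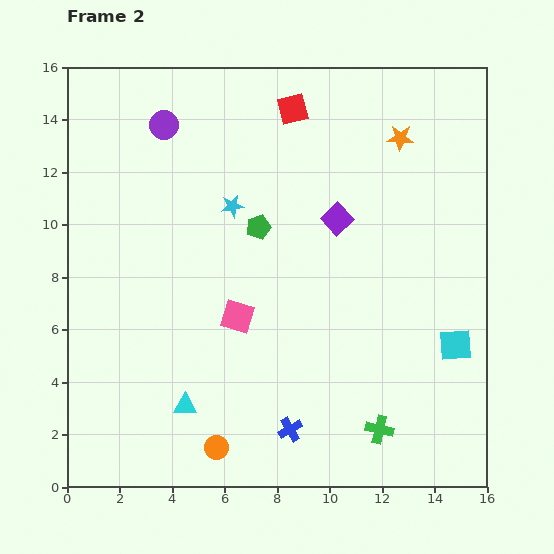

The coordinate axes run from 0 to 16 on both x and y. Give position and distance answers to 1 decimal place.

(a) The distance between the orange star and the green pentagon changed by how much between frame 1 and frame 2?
-1.9

Distance in frame 1: 8.3. Distance in frame 2: 6.4.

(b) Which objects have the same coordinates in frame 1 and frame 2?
the green pentagon, the purple square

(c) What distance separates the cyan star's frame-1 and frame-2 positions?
3.8

The cyan star moved from (3.2, 8.5) to (6.3, 10.7), a distance of √(3.1² + 2.2²) ≈ 3.8.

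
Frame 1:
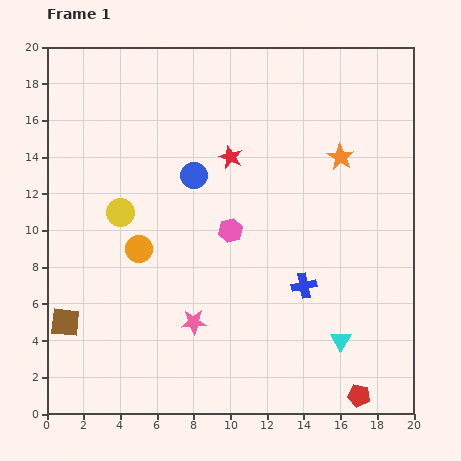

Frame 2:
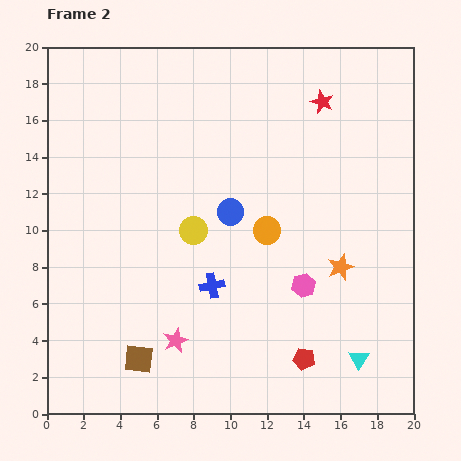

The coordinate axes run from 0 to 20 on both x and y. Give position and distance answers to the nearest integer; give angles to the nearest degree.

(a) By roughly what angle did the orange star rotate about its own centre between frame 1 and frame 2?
19° clockwise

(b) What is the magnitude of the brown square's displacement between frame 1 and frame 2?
4

The brown square moved from (1, 5) to (5, 3), a distance of √(4² + 2²) ≈ 4.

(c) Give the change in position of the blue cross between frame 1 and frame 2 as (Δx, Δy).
(-5, 0)

The blue cross was at (14, 7) in frame 1 and (9, 7) in frame 2.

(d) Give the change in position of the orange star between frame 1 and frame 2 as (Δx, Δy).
(0, -6)

The orange star was at (16, 14) in frame 1 and (16, 8) in frame 2.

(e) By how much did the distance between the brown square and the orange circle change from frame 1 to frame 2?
+4

Distance in frame 1: 6. Distance in frame 2: 10.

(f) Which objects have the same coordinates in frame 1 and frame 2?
none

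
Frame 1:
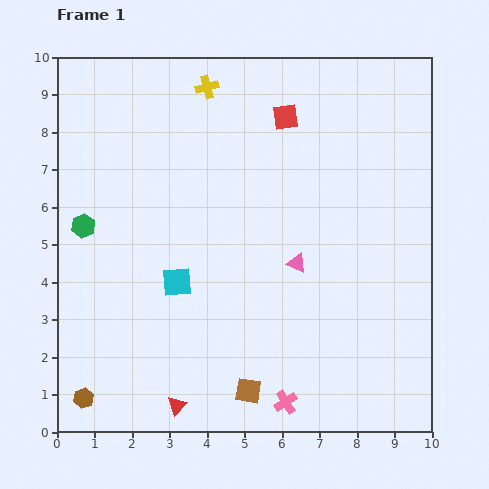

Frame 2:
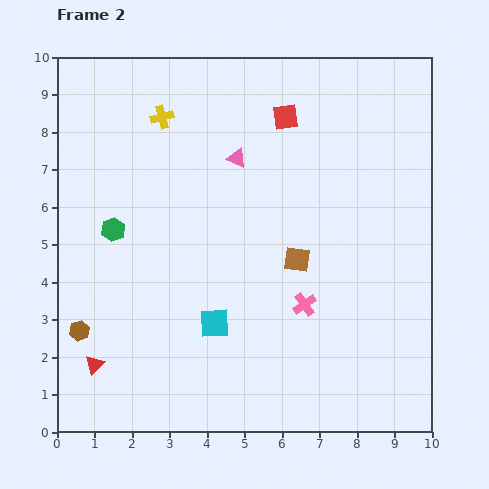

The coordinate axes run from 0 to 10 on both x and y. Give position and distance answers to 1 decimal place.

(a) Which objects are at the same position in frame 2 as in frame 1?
the red square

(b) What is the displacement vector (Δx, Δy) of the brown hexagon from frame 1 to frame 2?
(-0.1, 1.8)

The brown hexagon was at (0.7, 0.9) in frame 1 and (0.6, 2.7) in frame 2.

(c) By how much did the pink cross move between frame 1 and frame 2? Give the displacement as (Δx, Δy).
(0.5, 2.6)

The pink cross was at (6.1, 0.8) in frame 1 and (6.6, 3.4) in frame 2.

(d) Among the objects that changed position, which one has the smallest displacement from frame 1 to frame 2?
the green hexagon

(moved 0.8)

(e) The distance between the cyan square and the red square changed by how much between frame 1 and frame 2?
+0.5

Distance in frame 1: 5.3. Distance in frame 2: 5.8.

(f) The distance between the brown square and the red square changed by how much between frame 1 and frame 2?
-3.6

Distance in frame 1: 7.4. Distance in frame 2: 3.8.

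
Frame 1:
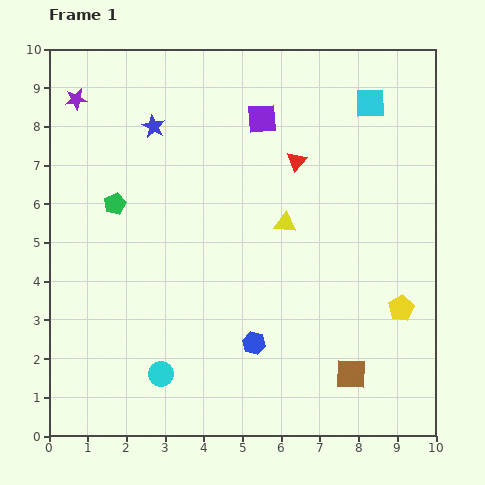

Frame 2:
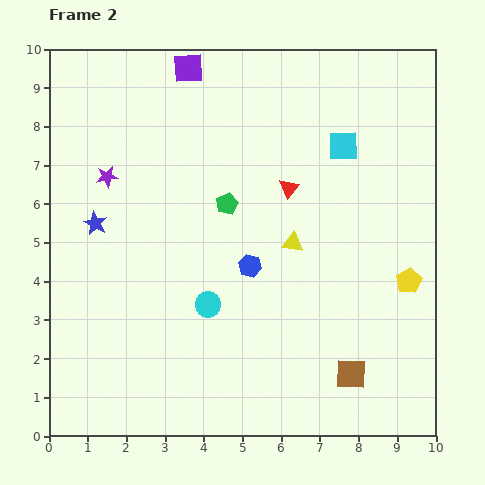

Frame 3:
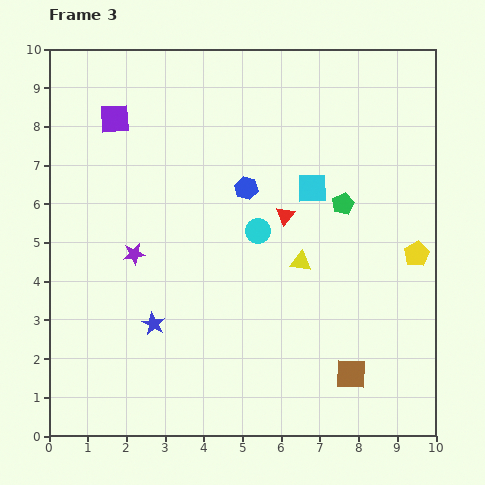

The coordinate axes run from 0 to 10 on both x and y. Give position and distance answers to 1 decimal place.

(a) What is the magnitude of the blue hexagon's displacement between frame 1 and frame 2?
2.0

The blue hexagon moved from (5.3, 2.4) to (5.2, 4.4), a distance of √(0.1² + 2.0²) ≈ 2.0.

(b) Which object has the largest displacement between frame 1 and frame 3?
the green pentagon

(moved 5.9; next 5.1)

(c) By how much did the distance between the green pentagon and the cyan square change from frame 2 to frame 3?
-2.5

Distance in frame 2: 3.4. Distance in frame 3: 0.9.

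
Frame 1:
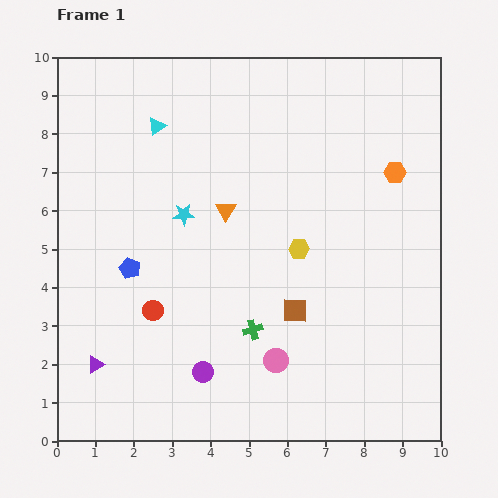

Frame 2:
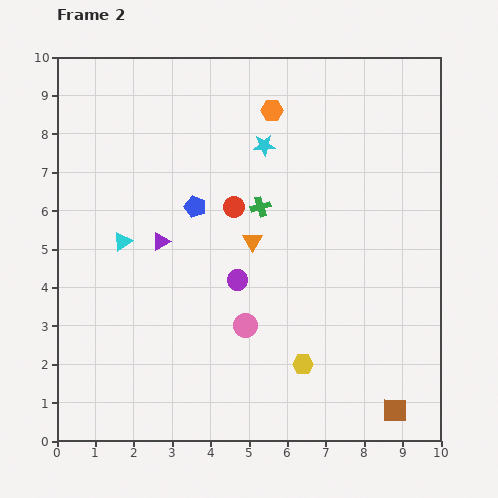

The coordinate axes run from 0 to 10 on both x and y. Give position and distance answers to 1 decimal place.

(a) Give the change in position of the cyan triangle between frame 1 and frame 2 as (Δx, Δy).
(-0.9, -3.0)

The cyan triangle was at (2.6, 8.2) in frame 1 and (1.7, 5.2) in frame 2.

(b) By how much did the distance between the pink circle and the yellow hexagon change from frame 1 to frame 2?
-1.2

Distance in frame 1: 3.0. Distance in frame 2: 1.8.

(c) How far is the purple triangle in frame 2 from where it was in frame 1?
3.6

The purple triangle moved from (1.0, 2.0) to (2.7, 5.2), a distance of √(1.7² + 3.2²) ≈ 3.6.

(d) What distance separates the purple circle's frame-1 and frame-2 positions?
2.6

The purple circle moved from (3.8, 1.8) to (4.7, 4.2), a distance of √(0.9² + 2.4²) ≈ 2.6.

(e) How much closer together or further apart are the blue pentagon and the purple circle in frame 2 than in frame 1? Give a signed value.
-1.1

Distance in frame 1: 3.3. Distance in frame 2: 2.2.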